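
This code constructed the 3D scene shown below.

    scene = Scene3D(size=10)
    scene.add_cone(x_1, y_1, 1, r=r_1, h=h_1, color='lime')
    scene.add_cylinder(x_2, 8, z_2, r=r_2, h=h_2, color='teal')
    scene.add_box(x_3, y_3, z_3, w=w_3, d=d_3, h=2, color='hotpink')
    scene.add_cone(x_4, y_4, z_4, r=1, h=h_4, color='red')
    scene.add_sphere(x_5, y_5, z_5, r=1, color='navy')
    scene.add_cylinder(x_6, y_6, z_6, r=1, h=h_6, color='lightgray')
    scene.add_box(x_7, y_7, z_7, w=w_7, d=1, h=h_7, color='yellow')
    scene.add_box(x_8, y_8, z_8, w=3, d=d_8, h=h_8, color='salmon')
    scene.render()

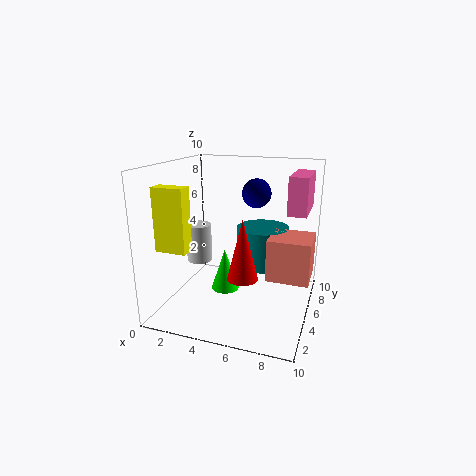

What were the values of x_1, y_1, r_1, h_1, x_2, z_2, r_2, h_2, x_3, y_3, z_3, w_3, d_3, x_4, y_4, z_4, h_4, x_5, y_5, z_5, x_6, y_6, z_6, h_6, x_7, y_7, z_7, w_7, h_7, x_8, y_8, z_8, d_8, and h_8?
x_1 = 4
y_1 = 5
r_1 = 1
h_1 = 3
x_2 = 6
z_2 = 2
r_2 = 2
h_2 = 3
x_3 = 9
y_3 = 1
z_3 = 8
w_3 = 1
d_3 = 3
x_4 = 6
y_4 = 3
z_4 = 3
h_4 = 4
x_5 = 6
y_5 = 6
z_5 = 8
x_6 = 1
y_6 = 7
z_6 = 2
h_6 = 3
x_7 = 1
y_7 = 1
z_7 = 5
w_7 = 2
h_7 = 4
x_8 = 7
y_8 = 5
z_8 = 2
d_8 = 3
h_8 = 3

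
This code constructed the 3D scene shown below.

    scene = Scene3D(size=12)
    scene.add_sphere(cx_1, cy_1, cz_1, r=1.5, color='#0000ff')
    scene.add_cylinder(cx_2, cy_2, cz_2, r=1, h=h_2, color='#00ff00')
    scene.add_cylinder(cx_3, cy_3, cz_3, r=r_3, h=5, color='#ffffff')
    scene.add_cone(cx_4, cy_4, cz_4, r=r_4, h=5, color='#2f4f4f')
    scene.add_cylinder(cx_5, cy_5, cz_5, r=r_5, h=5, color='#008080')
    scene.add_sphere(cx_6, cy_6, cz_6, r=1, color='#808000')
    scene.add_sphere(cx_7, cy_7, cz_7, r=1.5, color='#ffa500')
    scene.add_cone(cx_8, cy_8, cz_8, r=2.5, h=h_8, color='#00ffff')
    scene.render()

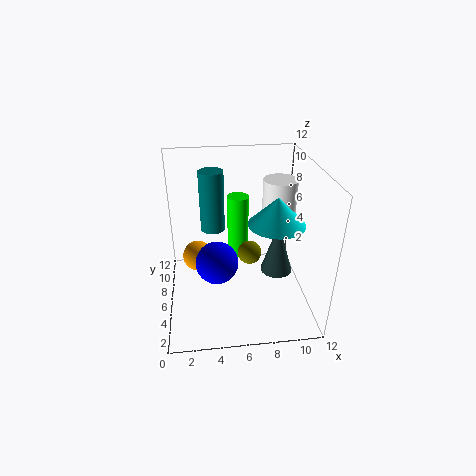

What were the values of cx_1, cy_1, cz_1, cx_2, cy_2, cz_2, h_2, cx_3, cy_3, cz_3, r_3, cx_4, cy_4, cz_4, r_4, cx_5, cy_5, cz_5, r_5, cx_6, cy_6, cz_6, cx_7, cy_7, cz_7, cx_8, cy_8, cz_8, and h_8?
cx_1 = 4, cy_1 = 2, cz_1 = 6.5, cx_2 = 6.5, cy_2 = 10, cz_2 = 2, h_2 = 6, cx_3 = 10, cy_3 = 8.5, cz_3 = 5, r_3 = 1.5, cx_4 = 10, cy_4 = 8, cz_4 = 1, r_4 = 1.5, cx_5 = 4, cy_5 = 7, cz_5 = 6.5, r_5 = 1, cx_6 = 7, cy_6 = 6, cz_6 = 4.5, cx_7 = 2.5, cy_7 = 10.5, cz_7 = 1.5, cx_8 = 9.5, cy_8 = 7, cz_8 = 6.5, h_8 = 2.5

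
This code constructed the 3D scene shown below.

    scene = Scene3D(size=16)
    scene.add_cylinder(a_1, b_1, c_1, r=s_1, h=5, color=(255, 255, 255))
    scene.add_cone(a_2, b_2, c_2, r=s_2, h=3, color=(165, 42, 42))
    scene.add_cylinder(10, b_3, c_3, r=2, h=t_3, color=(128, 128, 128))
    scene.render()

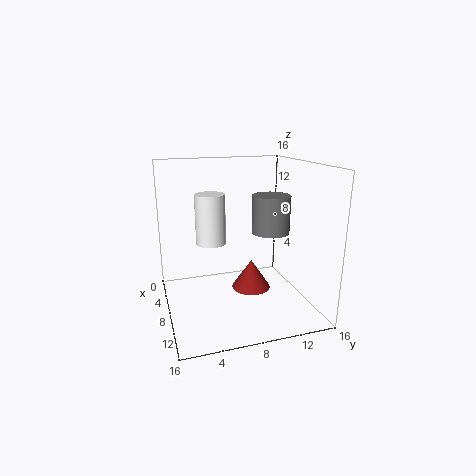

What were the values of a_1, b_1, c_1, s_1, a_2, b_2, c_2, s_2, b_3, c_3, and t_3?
a_1 = 10
b_1 = 4.5
c_1 = 8.5
s_1 = 1.5
a_2 = 11
b_2 = 8.5
c_2 = 3.5
s_2 = 2
b_3 = 11
c_3 = 9
t_3 = 4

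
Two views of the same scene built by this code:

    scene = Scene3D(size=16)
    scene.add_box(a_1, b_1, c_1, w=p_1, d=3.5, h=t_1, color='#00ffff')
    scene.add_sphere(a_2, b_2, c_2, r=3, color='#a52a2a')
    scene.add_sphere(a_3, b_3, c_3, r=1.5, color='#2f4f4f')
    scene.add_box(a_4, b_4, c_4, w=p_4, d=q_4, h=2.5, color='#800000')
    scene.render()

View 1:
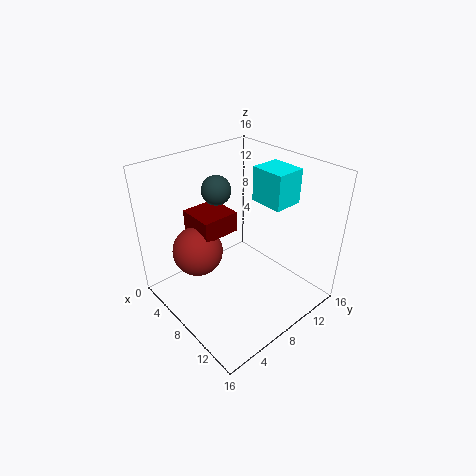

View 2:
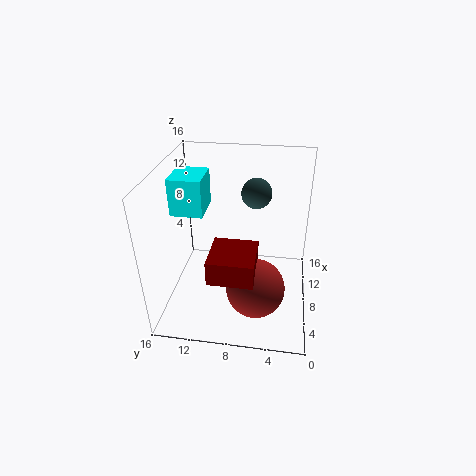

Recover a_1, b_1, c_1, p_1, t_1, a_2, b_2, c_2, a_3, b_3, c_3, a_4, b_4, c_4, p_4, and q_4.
a_1 = 6.5, b_1 = 11.5, c_1 = 11, p_1 = 4, t_1 = 4, a_2 = 3.5, b_2 = 5.5, c_2 = 5, a_3 = 7, b_3 = 6, c_3 = 14, a_4 = 1, b_4 = 5.5, c_4 = 7, p_4 = 4.5, q_4 = 4.5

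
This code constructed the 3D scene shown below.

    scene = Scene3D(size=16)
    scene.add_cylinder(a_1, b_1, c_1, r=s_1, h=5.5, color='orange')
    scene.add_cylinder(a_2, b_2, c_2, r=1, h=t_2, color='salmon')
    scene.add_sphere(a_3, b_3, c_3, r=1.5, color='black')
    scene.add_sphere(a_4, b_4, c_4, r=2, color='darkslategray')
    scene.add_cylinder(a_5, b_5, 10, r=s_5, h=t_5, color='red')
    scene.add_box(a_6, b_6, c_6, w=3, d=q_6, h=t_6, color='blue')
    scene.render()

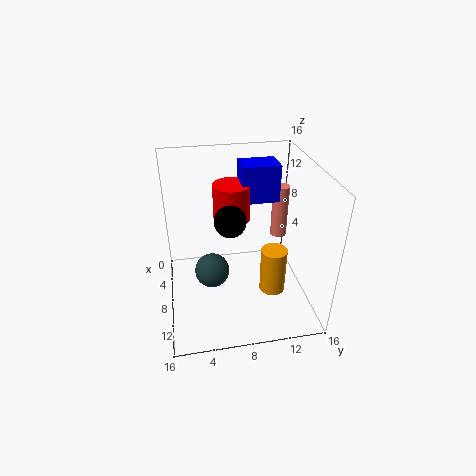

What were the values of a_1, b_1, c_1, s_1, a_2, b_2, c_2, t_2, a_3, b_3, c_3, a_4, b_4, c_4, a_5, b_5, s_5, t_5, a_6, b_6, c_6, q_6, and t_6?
a_1 = 9; b_1 = 12; c_1 = 1; s_1 = 1.5; a_2 = 4; b_2 = 14; c_2 = 5.5; t_2 = 6.5; a_3 = 12; b_3 = 6.5; c_3 = 12.5; a_4 = 7.5; b_4 = 5; c_4 = 3.5; a_5 = 7; b_5 = 7.5; s_5 = 2; t_5 = 4; a_6 = 5; b_6 = 8.5; c_6 = 12; q_6 = 4; t_6 = 4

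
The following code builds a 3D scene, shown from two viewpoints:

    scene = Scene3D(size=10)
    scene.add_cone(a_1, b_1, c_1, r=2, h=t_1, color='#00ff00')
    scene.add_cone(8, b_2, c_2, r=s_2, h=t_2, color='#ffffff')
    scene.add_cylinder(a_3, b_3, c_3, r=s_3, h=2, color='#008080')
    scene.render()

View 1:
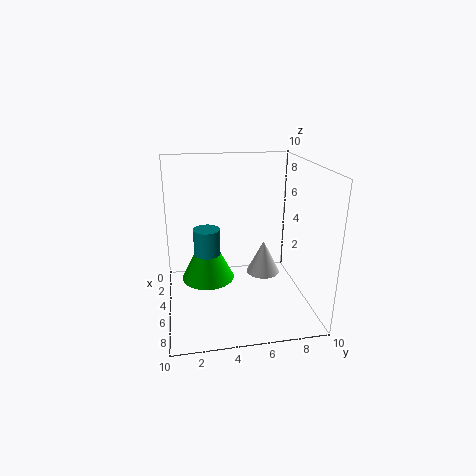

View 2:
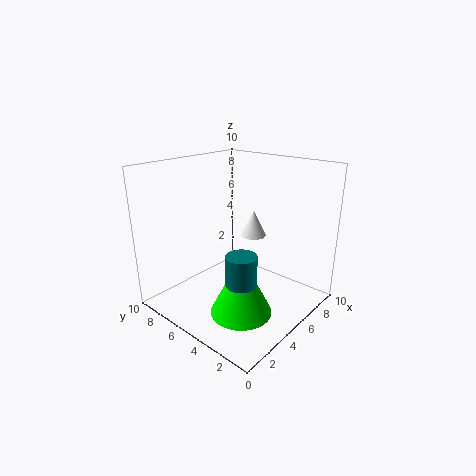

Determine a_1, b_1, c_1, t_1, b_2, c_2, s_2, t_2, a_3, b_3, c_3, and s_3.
a_1 = 3; b_1 = 3; c_1 = 1; t_1 = 4; b_2 = 6; c_2 = 4; s_2 = 1; t_2 = 2; a_3 = 3; b_3 = 3; c_3 = 3; s_3 = 1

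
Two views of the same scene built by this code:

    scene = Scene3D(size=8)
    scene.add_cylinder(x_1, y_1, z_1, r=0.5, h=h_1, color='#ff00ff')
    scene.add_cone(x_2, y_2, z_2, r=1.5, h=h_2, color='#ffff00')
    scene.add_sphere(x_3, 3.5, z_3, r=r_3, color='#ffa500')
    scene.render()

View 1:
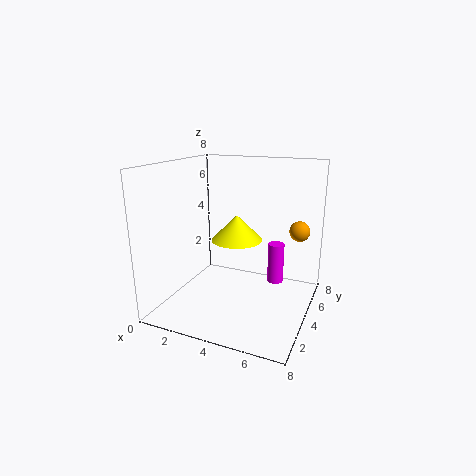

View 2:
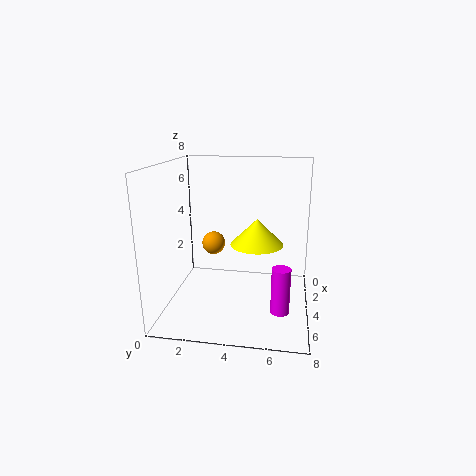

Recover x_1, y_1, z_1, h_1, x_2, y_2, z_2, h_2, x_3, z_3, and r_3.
x_1 = 5.5; y_1 = 6.5; z_1 = 0.5; h_1 = 2.5; x_2 = 3.5; y_2 = 5; z_2 = 3.5; h_2 = 1.5; x_3 = 7.5; z_3 = 5; r_3 = 0.5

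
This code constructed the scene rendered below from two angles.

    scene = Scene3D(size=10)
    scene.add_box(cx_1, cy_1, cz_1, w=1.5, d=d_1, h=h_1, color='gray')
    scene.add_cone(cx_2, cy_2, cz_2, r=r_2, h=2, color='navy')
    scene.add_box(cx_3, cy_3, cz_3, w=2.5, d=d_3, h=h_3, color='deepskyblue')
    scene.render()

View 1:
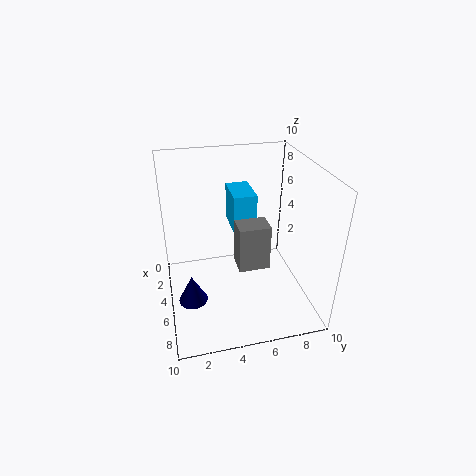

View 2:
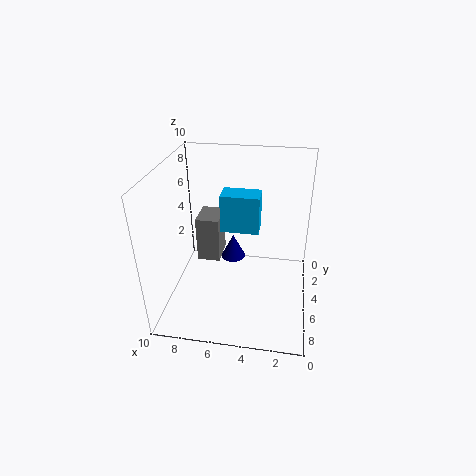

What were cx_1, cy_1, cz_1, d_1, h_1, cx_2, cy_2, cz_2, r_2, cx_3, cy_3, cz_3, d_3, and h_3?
cx_1 = 6, cy_1 = 4.5, cz_1 = 4, d_1 = 2, h_1 = 3, cx_2 = 6, cy_2 = 1.5, cz_2 = 1, r_2 = 1, cx_3 = 3.5, cy_3 = 4.5, cz_3 = 6, d_3 = 1.5, h_3 = 2.5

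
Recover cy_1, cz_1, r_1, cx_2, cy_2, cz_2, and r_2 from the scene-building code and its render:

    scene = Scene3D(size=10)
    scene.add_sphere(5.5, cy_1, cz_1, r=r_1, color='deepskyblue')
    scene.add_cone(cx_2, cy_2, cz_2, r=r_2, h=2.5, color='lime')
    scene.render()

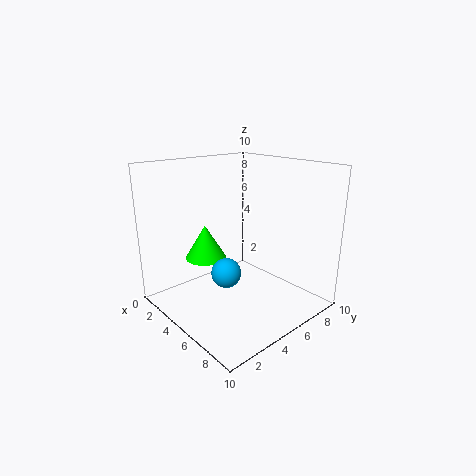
cy_1 = 3.5
cz_1 = 3
r_1 = 1
cx_2 = 2.5
cy_2 = 4
cz_2 = 3
r_2 = 1.5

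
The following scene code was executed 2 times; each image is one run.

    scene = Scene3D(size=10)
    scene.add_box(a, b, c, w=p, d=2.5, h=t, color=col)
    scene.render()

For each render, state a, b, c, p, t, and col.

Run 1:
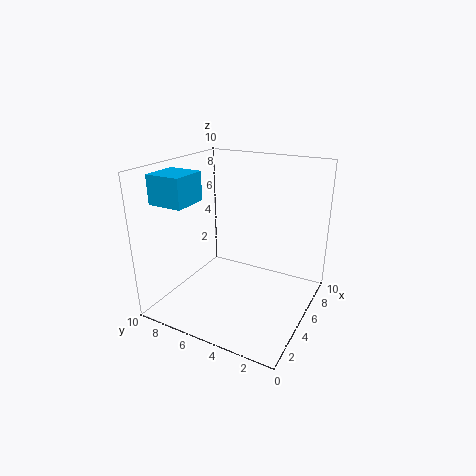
a = 2, b = 7.5, c = 7.5, p = 2.5, t = 2, col = 'deepskyblue'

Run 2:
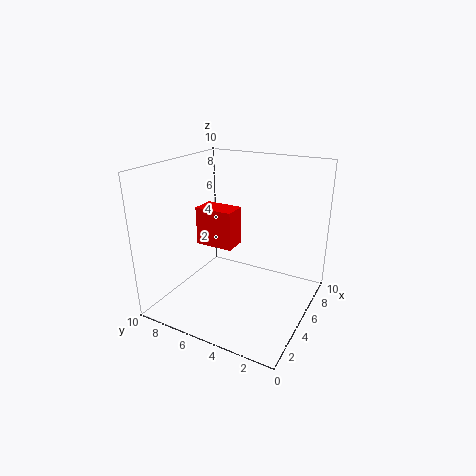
a = 3, b = 4.5, c = 5, p = 1.5, t = 2.5, col = 'red'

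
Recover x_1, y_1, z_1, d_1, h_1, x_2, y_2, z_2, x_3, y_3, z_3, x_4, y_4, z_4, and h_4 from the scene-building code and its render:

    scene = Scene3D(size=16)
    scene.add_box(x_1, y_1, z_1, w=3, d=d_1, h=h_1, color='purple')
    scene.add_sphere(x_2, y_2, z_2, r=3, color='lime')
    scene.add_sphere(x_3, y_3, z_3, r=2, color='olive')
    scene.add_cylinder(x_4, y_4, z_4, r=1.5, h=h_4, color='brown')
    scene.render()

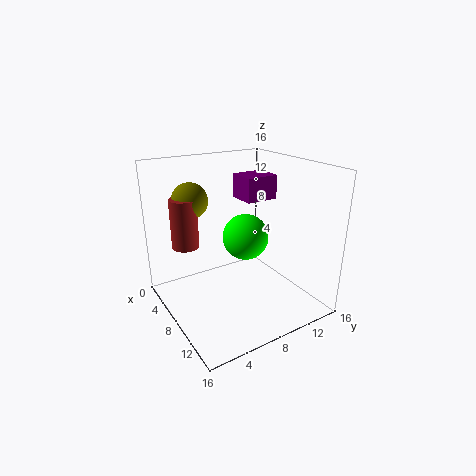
x_1 = 7
y_1 = 8
z_1 = 12.5
d_1 = 3.5
h_1 = 2.5
x_2 = 3.5
y_2 = 12
z_2 = 5.5
x_3 = 4.5
y_3 = 4
z_3 = 12
x_4 = 5
y_4 = 3
z_4 = 7
h_4 = 5.5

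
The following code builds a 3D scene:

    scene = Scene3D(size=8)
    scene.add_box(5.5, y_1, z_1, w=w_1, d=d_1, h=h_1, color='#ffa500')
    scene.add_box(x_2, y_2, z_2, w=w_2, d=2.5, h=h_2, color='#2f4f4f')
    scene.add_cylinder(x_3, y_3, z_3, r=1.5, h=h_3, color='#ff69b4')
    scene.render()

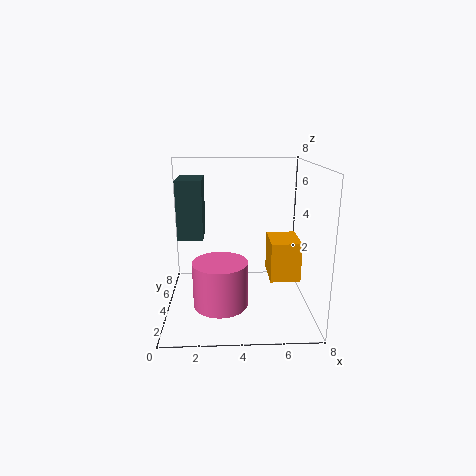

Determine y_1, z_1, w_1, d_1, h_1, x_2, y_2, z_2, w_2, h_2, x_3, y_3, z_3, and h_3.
y_1 = 1.5; z_1 = 2.5; w_1 = 1.5; d_1 = 2; h_1 = 2; x_2 = 0.5; y_2 = 5; z_2 = 3.5; w_2 = 1.5; h_2 = 3.5; x_3 = 3; y_3 = 3; z_3 = 0.5; h_3 = 2.5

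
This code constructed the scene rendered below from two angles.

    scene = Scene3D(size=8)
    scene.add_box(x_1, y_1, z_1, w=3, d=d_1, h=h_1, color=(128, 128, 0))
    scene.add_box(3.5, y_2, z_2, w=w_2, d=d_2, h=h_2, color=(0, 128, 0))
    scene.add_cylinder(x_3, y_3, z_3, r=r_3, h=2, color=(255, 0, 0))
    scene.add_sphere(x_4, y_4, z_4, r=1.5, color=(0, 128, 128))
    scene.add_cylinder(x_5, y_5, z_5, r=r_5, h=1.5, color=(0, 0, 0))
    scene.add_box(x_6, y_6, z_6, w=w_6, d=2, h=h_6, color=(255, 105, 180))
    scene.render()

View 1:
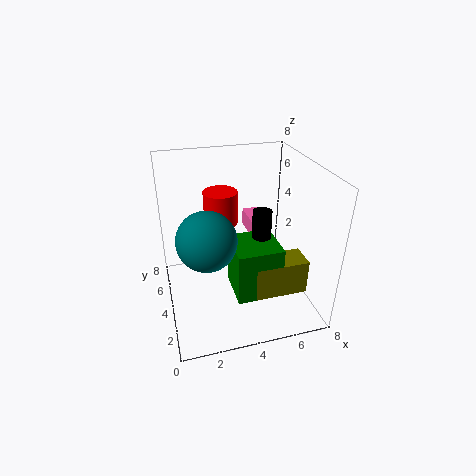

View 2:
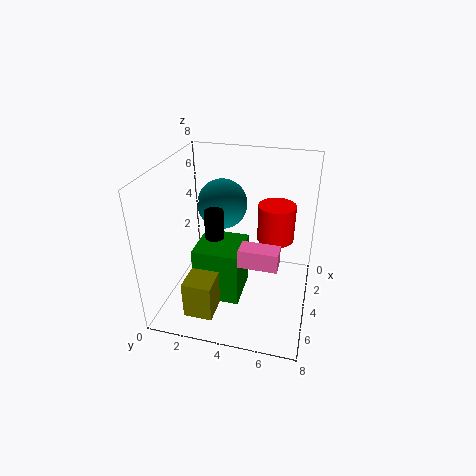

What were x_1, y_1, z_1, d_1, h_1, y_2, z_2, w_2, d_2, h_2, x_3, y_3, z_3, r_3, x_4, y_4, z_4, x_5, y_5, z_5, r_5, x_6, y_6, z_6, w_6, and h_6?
x_1 = 4.5
y_1 = 2
z_1 = 1
d_1 = 1.5
h_1 = 2
y_2 = 2
z_2 = 1
w_2 = 2.5
d_2 = 2.5
h_2 = 3
x_3 = 3.5
y_3 = 6
z_3 = 4
r_3 = 1
x_4 = 2
y_4 = 2.5
z_4 = 5
x_5 = 5
y_5 = 3
z_5 = 4.5
r_5 = 0.5
x_6 = 5
y_6 = 4.5
z_6 = 3.5
w_6 = 1
h_6 = 1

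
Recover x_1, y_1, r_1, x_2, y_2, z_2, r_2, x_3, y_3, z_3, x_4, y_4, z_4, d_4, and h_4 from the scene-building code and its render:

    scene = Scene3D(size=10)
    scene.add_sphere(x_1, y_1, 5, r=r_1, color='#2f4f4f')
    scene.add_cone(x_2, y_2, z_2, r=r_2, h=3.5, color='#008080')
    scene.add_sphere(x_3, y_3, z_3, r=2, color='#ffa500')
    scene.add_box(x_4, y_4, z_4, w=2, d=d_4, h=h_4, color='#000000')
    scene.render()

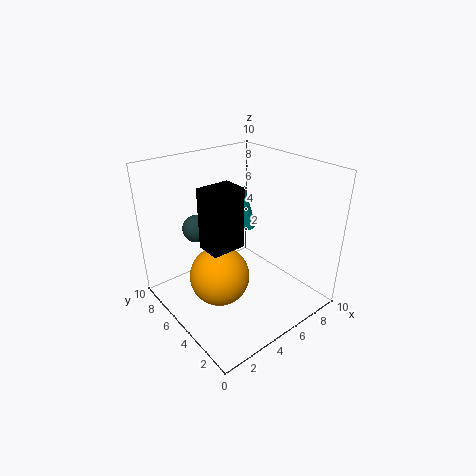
x_1 = 3.5
y_1 = 8
r_1 = 1
x_2 = 8.5
y_2 = 8.5
z_2 = 3.5
r_2 = 1
x_3 = 3
y_3 = 4.5
z_3 = 3
x_4 = 1
y_4 = 2
z_4 = 6.5
d_4 = 1.5
h_4 = 3.5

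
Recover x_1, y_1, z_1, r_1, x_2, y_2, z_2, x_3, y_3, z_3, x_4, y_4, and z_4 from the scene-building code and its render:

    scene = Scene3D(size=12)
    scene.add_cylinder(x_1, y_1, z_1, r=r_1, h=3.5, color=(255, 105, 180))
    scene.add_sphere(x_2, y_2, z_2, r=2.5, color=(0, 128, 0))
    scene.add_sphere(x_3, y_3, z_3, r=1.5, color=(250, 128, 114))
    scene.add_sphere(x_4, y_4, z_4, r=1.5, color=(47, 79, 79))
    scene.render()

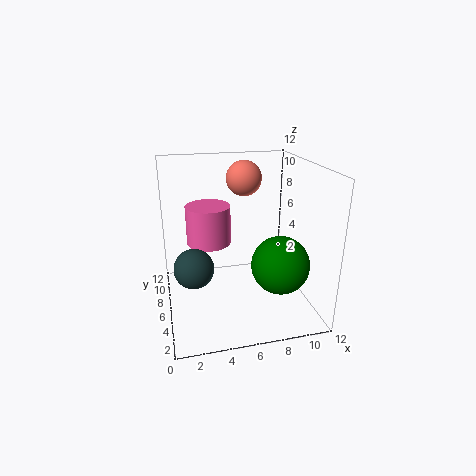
x_1 = 4
y_1 = 9
z_1 = 4.5
r_1 = 2
x_2 = 9.5
y_2 = 5
z_2 = 3.5
x_3 = 7
y_3 = 8
z_3 = 10.5
x_4 = 2
y_4 = 3.5
z_4 = 5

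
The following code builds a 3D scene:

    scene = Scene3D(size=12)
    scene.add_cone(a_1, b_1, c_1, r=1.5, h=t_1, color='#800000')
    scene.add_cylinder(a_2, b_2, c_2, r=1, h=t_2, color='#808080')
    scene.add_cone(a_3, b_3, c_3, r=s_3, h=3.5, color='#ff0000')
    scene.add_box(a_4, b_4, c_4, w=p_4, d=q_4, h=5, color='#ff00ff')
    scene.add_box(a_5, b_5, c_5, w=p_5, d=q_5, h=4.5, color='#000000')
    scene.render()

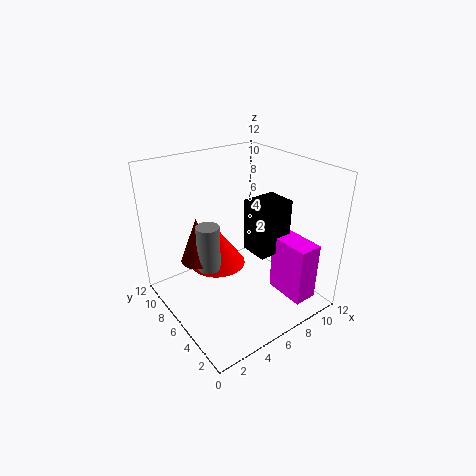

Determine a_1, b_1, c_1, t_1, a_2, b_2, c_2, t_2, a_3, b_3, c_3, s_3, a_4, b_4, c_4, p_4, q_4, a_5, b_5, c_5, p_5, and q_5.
a_1 = 3.5, b_1 = 8.5, c_1 = 3.5, t_1 = 4, a_2 = 4, b_2 = 7.5, c_2 = 3, t_2 = 4, a_3 = 5.5, b_3 = 8.5, c_3 = 2.5, s_3 = 2.5, a_4 = 8.5, b_4 = 1, c_4 = 1, p_4 = 2, q_4 = 3.5, a_5 = 7, b_5 = 4, c_5 = 4.5, p_5 = 3, q_5 = 2.5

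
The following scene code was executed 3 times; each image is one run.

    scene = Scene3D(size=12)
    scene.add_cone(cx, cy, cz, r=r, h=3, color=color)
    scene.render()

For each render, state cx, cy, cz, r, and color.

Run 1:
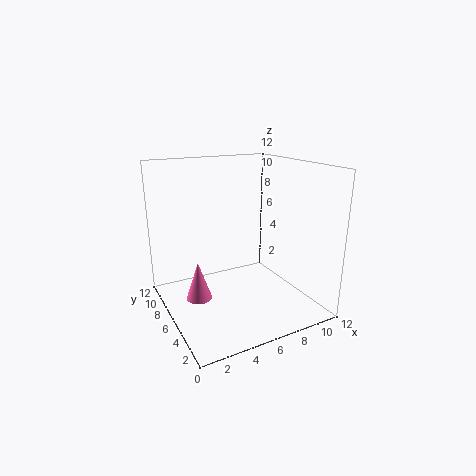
cx = 2; cy = 5; cz = 2; r = 1; color = 'hotpink'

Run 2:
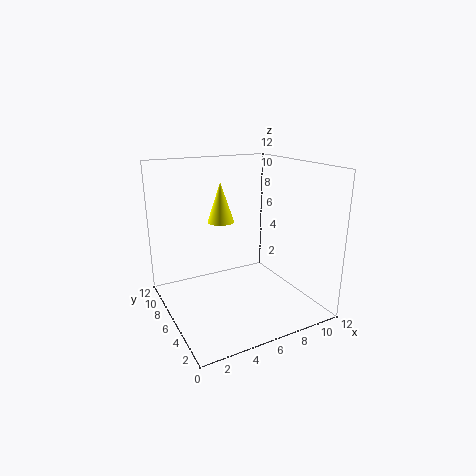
cx = 4; cy = 5; cz = 8; r = 1; color = 'yellow'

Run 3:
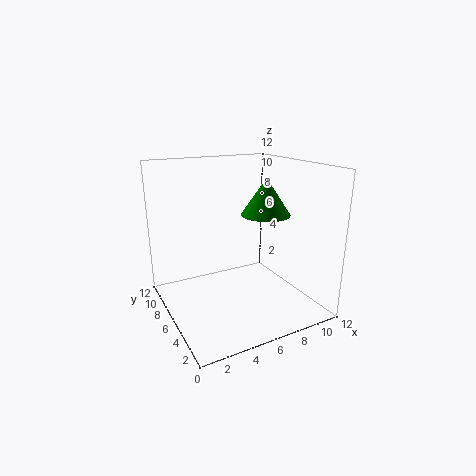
cx = 8; cy = 5; cz = 8; r = 2; color = 'green'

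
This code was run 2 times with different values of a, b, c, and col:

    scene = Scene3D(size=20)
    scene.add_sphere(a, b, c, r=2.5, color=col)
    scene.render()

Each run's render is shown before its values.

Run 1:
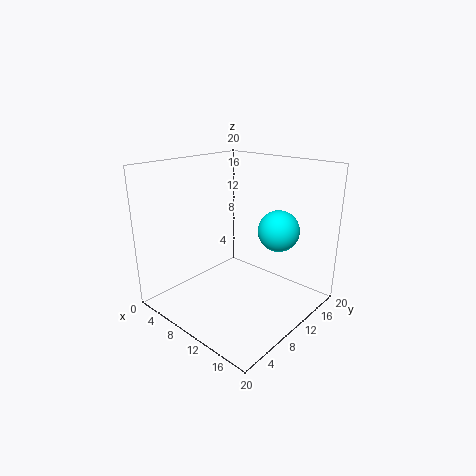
a = 17; b = 9.5; c = 13; col = 'cyan'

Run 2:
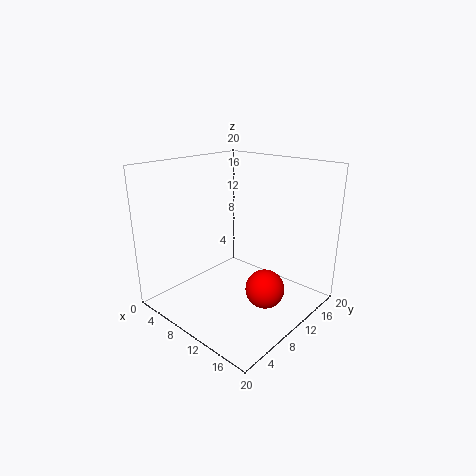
a = 16; b = 8.5; c = 5; col = 'red'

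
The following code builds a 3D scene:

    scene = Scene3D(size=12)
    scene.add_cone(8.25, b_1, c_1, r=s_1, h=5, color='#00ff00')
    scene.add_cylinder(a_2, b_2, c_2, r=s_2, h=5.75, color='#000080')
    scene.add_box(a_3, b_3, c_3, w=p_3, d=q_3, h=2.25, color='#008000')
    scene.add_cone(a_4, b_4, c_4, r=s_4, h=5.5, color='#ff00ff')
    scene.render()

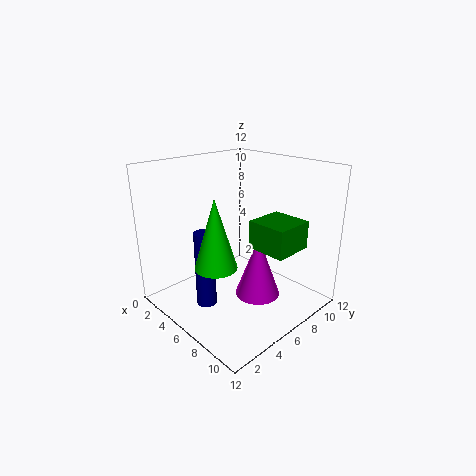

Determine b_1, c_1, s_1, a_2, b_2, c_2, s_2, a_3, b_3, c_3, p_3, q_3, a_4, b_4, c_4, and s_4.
b_1 = 1.75; c_1 = 5.75; s_1 = 1.5; a_2 = 7; b_2 = 1.75; c_2 = 2.25; s_2 = 0.75; a_3 = 7.5; b_3 = 5.75; c_3 = 5.75; p_3 = 3.25; q_3 = 3.25; a_4 = 6.75; b_4 = 7.75; c_4 = 0.25; s_4 = 2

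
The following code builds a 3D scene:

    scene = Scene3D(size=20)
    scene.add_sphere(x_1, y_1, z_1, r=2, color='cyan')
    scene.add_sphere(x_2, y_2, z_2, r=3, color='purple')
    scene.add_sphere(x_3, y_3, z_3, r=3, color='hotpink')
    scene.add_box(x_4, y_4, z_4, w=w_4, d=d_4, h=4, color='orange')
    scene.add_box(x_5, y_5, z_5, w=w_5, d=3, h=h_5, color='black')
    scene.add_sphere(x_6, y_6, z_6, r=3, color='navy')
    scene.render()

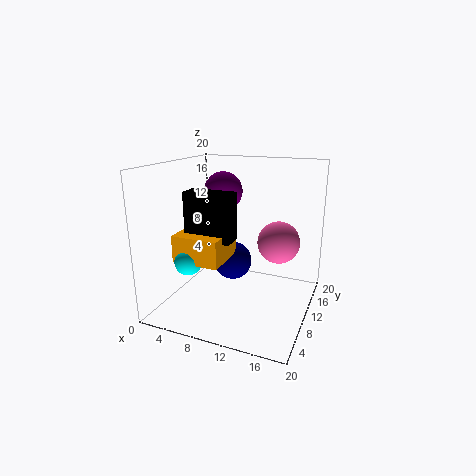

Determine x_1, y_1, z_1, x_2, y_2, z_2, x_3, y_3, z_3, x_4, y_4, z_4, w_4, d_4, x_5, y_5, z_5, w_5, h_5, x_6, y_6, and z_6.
x_1 = 3
y_1 = 8
z_1 = 6
x_2 = 5
y_2 = 16
z_2 = 15
x_3 = 15
y_3 = 13
z_3 = 9
x_4 = 1
y_4 = 7
z_4 = 6
w_4 = 7
d_4 = 7
x_5 = 2
y_5 = 9
z_5 = 9
w_5 = 7
h_5 = 7
x_6 = 7
y_6 = 15
z_6 = 4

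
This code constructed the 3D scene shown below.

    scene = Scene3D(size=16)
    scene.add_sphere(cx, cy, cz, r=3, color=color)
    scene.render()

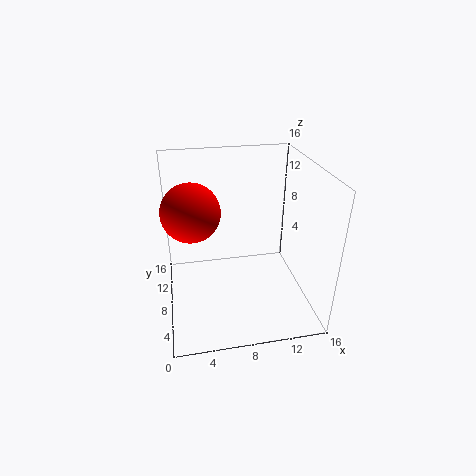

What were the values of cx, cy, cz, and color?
cx = 3; cy = 7; cz = 12; color = 'red'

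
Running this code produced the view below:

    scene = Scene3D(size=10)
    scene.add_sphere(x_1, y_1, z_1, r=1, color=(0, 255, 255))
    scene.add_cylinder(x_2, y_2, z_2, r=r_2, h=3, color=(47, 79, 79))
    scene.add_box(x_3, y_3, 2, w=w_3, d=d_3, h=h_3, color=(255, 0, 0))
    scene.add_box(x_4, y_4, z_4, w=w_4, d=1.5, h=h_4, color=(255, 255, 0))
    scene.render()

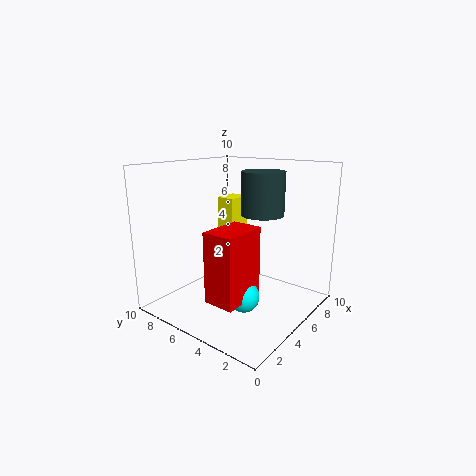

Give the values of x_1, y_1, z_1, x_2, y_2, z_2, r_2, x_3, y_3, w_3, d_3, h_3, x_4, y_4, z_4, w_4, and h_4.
x_1 = 3
y_1 = 3
z_1 = 2
x_2 = 6.5
y_2 = 4
z_2 = 6.5
r_2 = 1.5
x_3 = 1
y_3 = 2.5
w_3 = 3
d_3 = 2
h_3 = 4.5
x_4 = 7.5
y_4 = 7.5
z_4 = 3.5
w_4 = 2
h_4 = 3.5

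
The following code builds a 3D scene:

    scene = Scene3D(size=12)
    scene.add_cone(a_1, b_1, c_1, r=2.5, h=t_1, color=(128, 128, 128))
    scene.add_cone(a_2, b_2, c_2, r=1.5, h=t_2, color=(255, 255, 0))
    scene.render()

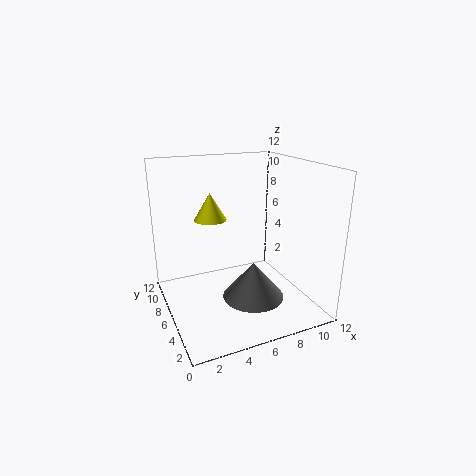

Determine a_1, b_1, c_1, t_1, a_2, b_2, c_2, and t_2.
a_1 = 6.5; b_1 = 4; c_1 = 1.5; t_1 = 3; a_2 = 5; b_2 = 10; c_2 = 6.5; t_2 = 2.5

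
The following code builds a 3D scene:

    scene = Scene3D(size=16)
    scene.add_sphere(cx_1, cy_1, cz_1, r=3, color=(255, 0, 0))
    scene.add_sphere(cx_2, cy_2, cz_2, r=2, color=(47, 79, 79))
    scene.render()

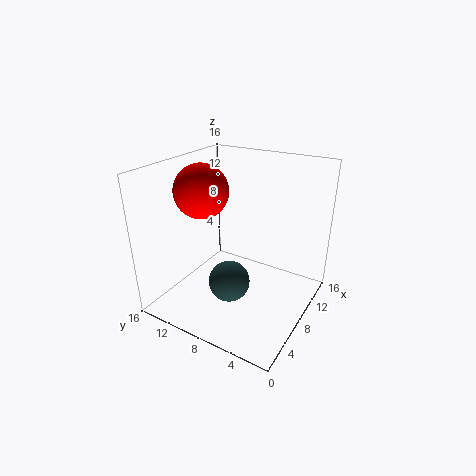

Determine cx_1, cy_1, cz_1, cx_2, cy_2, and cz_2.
cx_1 = 7
cy_1 = 12
cz_1 = 13
cx_2 = 3
cy_2 = 6
cz_2 = 6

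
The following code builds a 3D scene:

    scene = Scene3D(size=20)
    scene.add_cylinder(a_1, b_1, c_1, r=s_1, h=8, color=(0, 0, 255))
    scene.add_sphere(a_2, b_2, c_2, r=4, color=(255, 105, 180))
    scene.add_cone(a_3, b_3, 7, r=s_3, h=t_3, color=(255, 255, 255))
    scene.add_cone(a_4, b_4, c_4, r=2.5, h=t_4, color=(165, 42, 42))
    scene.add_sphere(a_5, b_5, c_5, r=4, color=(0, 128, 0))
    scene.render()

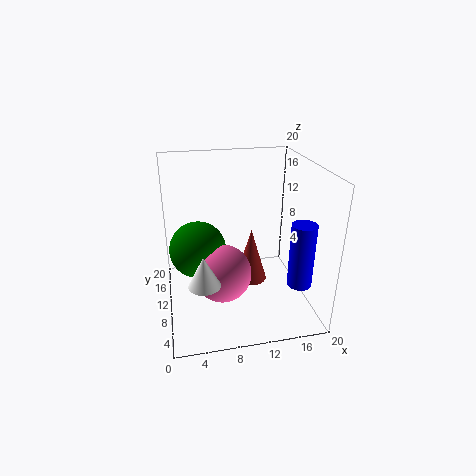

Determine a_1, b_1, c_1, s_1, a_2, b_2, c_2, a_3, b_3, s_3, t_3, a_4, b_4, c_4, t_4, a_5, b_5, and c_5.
a_1 = 16; b_1 = 2; c_1 = 7; s_1 = 1.5; a_2 = 7.5; b_2 = 8.5; c_2 = 5.5; a_3 = 4.5; b_3 = 4; s_3 = 2; t_3 = 4; a_4 = 13; b_4 = 14; c_4 = 0.5; t_4 = 8.5; a_5 = 4.5; b_5 = 11.5; c_5 = 8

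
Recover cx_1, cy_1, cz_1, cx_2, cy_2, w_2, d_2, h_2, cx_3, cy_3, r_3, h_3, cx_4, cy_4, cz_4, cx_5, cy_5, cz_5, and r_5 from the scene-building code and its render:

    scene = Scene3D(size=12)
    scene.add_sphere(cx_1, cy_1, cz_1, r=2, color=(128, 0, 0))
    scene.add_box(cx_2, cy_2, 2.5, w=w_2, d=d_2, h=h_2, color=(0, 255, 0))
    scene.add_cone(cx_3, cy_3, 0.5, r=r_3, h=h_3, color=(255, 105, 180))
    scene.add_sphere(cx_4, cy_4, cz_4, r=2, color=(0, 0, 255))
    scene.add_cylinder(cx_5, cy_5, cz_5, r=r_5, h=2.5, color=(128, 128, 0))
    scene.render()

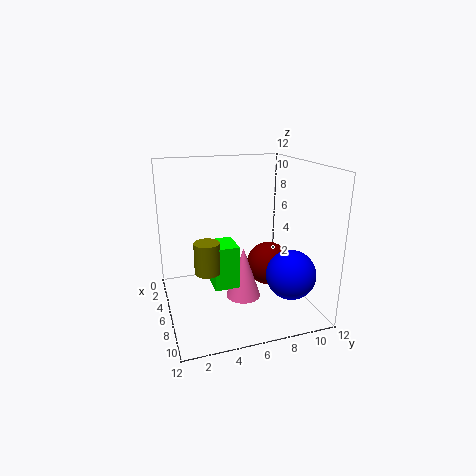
cx_1 = 4.5
cy_1 = 9.5
cz_1 = 2.5
cx_2 = 5.5
cy_2 = 3.5
w_2 = 2.5
d_2 = 2
h_2 = 3.5
cx_3 = 6
cy_3 = 6.5
r_3 = 1.5
h_3 = 4.5
cx_4 = 9
cy_4 = 9.5
cz_4 = 3.5
cx_5 = 7.5
cy_5 = 3
cz_5 = 4
r_5 = 1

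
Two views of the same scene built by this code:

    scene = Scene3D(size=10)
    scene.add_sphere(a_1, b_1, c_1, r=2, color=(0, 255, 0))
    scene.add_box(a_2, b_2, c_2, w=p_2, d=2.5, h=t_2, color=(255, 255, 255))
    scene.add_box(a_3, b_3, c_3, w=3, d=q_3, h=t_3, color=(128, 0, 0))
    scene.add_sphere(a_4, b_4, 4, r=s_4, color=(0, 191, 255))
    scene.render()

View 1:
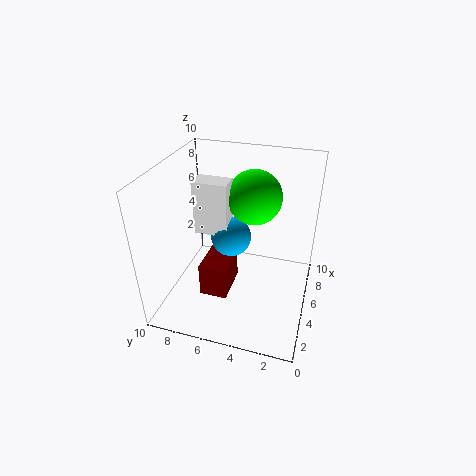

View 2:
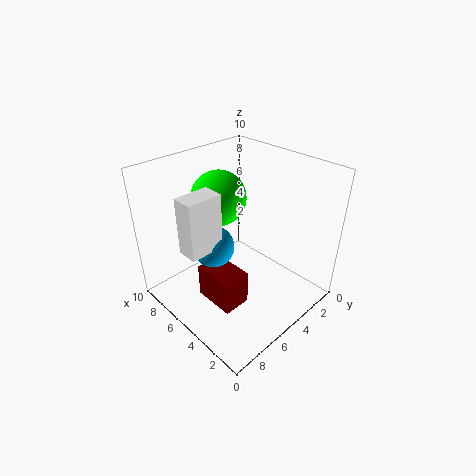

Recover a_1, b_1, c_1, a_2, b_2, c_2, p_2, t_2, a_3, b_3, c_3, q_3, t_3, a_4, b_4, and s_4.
a_1 = 7.5; b_1 = 4.5; c_1 = 7; a_2 = 5.5; b_2 = 6; c_2 = 4.5; p_2 = 1.5; t_2 = 4; a_3 = 3.5; b_3 = 5.5; c_3 = 0.5; q_3 = 2; t_3 = 2.5; a_4 = 6.5; b_4 = 6; s_4 = 1.5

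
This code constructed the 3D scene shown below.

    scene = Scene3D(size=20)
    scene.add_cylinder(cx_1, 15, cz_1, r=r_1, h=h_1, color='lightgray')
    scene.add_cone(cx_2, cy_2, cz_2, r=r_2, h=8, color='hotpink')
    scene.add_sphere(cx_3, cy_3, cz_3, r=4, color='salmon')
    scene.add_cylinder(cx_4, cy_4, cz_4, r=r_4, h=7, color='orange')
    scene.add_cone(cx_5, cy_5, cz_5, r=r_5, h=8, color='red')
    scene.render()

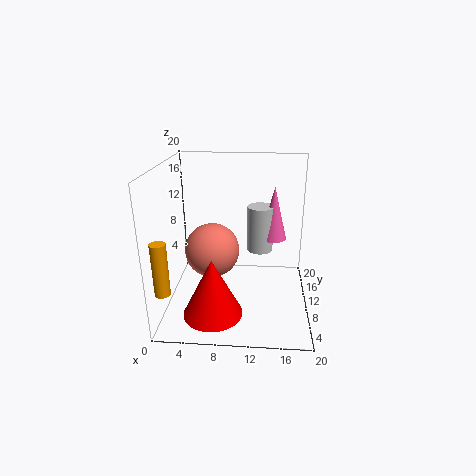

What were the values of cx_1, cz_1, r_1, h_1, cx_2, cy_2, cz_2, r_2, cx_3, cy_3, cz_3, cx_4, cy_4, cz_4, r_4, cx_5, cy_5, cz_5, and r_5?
cx_1 = 13; cz_1 = 6; r_1 = 2; h_1 = 7; cx_2 = 15; cy_2 = 15; cz_2 = 8; r_2 = 2; cx_3 = 6; cy_3 = 12; cz_3 = 7; cx_4 = 1; cy_4 = 3; cz_4 = 5; r_4 = 1; cx_5 = 7; cy_5 = 5; cz_5 = 1; r_5 = 4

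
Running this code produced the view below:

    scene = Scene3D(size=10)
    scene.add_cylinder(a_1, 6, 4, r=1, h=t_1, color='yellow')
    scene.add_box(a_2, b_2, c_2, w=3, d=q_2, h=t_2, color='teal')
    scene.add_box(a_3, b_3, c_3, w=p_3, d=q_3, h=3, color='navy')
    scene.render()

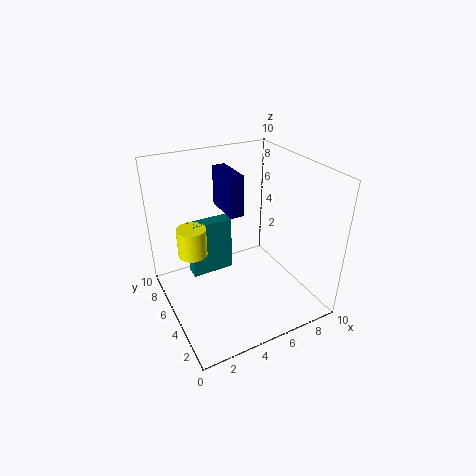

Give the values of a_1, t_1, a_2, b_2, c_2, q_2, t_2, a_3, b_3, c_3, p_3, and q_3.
a_1 = 2, t_1 = 2, a_2 = 2, b_2 = 6, c_2 = 2, q_2 = 1, t_2 = 4, a_3 = 5, b_3 = 6, c_3 = 6, p_3 = 1, q_3 = 3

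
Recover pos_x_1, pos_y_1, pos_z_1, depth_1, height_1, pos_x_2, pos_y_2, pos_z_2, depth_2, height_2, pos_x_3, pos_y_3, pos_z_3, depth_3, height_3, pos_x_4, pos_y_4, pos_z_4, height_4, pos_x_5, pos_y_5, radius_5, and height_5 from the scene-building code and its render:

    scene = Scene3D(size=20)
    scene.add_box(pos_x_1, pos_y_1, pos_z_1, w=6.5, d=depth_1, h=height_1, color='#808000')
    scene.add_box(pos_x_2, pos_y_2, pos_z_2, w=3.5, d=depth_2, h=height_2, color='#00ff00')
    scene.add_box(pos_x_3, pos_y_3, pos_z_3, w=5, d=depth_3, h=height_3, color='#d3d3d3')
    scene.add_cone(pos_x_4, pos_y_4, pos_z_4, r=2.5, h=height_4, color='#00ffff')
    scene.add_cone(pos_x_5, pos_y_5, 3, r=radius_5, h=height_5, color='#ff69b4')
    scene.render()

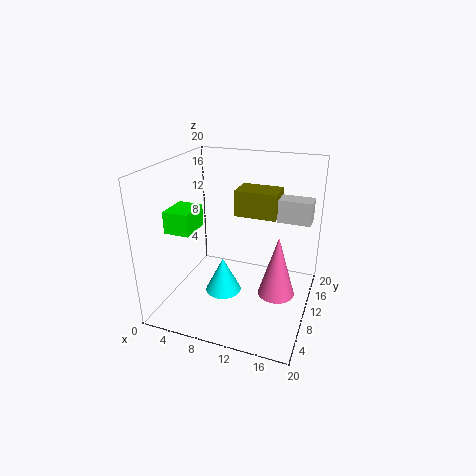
pos_x_1 = 7.5, pos_y_1 = 15, pos_z_1 = 11, depth_1 = 4.5, height_1 = 4, pos_x_2 = 1.5, pos_y_2 = 5, pos_z_2 = 11.5, depth_2 = 4.5, height_2 = 3, pos_x_3 = 14, pos_y_3 = 16, pos_z_3 = 10.5, depth_3 = 3, height_3 = 3.5, pos_x_4 = 8.5, pos_y_4 = 8, pos_z_4 = 2.5, height_4 = 5, pos_x_5 = 16, pos_y_5 = 9, radius_5 = 2.5, height_5 = 8.5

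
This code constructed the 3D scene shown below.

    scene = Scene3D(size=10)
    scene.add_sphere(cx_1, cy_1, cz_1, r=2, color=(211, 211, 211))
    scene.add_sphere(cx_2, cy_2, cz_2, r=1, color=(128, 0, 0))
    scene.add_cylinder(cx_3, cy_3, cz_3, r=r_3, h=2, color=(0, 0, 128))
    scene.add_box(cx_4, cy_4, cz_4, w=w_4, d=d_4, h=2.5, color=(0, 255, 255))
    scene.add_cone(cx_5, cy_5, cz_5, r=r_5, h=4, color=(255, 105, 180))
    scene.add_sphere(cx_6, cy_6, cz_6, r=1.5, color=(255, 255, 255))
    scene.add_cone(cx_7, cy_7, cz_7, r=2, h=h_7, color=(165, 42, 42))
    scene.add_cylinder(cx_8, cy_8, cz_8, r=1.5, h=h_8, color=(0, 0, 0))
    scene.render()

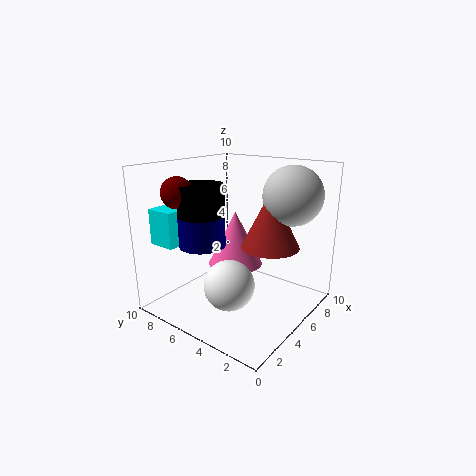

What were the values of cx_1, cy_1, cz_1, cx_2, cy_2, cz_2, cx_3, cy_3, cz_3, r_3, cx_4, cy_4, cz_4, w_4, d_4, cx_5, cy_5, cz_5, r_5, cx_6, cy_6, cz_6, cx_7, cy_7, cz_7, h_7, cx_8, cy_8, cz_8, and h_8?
cx_1 = 7; cy_1 = 2; cz_1 = 8; cx_2 = 1.5; cy_2 = 7; cz_2 = 8.5; cx_3 = 2.5; cy_3 = 6; cz_3 = 5; r_3 = 1.5; cx_4 = 1.5; cy_4 = 8; cz_4 = 4.5; w_4 = 2; d_4 = 2; cx_5 = 6; cy_5 = 6; cz_5 = 2.5; r_5 = 2; cx_6 = 1.5; cy_6 = 3; cz_6 = 3.5; cx_7 = 6; cy_7 = 3; cz_7 = 4.5; h_7 = 4; cx_8 = 2.5; cy_8 = 6; cz_8 = 6; h_8 = 3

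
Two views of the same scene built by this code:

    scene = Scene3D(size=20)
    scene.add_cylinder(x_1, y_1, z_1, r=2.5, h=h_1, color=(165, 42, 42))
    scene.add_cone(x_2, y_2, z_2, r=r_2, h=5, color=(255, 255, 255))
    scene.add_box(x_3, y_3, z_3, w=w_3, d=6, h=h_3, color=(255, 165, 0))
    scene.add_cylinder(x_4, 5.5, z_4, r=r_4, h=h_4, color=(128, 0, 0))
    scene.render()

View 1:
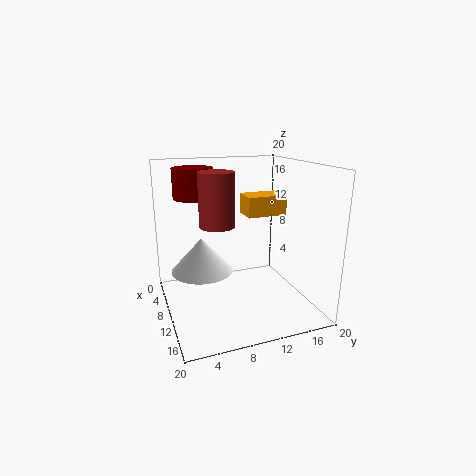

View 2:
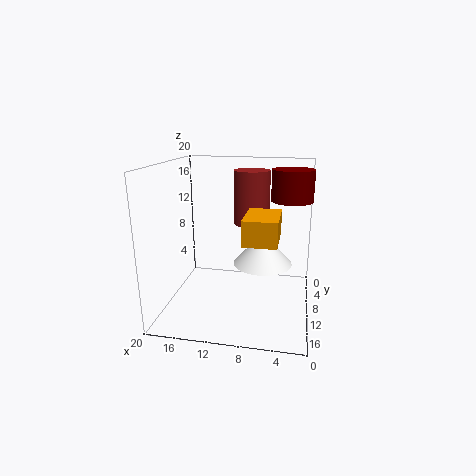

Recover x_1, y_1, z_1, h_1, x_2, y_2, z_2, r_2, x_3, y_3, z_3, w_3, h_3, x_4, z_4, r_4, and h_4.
x_1 = 8.5
y_1 = 7.5
z_1 = 11.5
h_1 = 7.5
x_2 = 7
y_2 = 5.5
z_2 = 4.5
r_2 = 4.5
x_3 = 4
y_3 = 12.5
z_3 = 12
w_3 = 4
h_3 = 3
x_4 = 3
z_4 = 14.5
r_4 = 3
h_4 = 4.5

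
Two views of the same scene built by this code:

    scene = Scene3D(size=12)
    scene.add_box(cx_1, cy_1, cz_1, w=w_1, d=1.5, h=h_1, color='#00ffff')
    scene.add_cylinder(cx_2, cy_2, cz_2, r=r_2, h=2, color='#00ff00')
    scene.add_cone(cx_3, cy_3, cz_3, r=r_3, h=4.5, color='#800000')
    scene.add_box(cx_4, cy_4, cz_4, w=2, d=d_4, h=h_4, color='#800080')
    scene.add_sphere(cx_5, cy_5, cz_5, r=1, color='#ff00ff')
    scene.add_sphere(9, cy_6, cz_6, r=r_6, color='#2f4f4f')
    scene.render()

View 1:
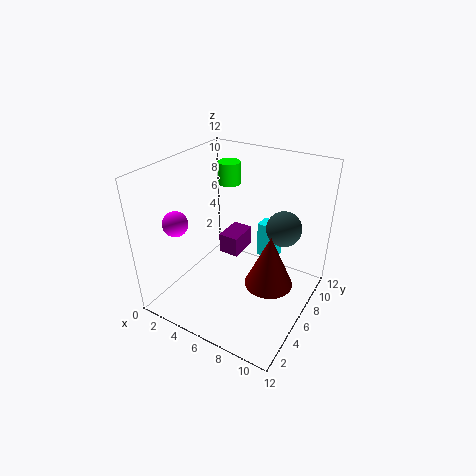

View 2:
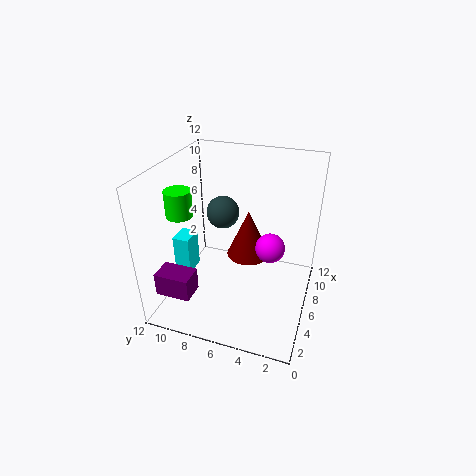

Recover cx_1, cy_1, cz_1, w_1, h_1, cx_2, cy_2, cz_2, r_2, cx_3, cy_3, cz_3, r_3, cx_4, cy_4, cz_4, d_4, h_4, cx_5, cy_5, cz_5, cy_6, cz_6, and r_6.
cx_1 = 5.5, cy_1 = 10.5, cz_1 = 1.5, w_1 = 2, h_1 = 3.5, cx_2 = 3, cy_2 = 9.5, cz_2 = 9, r_2 = 1, cx_3 = 9, cy_3 = 6, cz_3 = 2.5, r_3 = 2, cx_4 = 2, cy_4 = 9, cz_4 = 1.5, d_4 = 3, h_4 = 2, cx_5 = 2.5, cy_5 = 2.5, cz_5 = 8, cy_6 = 8.5, cz_6 = 6.5, r_6 = 1.5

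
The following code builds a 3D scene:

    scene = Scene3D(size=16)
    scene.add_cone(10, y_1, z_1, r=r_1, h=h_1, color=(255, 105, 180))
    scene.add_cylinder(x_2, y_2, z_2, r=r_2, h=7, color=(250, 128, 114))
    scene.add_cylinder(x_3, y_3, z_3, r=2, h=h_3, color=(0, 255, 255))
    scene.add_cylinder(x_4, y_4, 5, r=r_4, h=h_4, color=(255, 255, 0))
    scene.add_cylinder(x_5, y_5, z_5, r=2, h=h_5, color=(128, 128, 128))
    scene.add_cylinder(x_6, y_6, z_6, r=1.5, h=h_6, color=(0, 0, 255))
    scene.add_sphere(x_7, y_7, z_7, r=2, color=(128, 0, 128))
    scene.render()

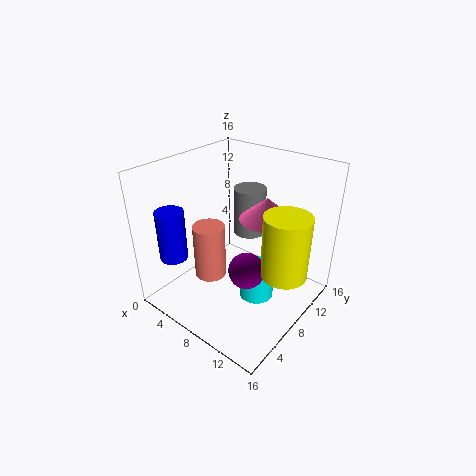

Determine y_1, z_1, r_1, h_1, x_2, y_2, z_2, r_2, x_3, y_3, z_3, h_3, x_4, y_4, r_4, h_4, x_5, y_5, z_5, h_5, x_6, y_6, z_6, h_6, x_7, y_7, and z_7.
y_1 = 10.5; z_1 = 10; r_1 = 3; h_1 = 2.5; x_2 = 3; y_2 = 8.5; z_2 = 0.5; r_2 = 2; x_3 = 10; y_3 = 9; z_3 = 0.5; h_3 = 4; x_4 = 13.5; y_4 = 9; r_4 = 2.5; h_4 = 7; x_5 = 5.5; y_5 = 13.5; z_5 = 5.5; h_5 = 6; x_6 = 3.5; y_6 = 2.5; z_6 = 6.5; h_6 = 5.5; x_7 = 10; y_7 = 7; z_7 = 5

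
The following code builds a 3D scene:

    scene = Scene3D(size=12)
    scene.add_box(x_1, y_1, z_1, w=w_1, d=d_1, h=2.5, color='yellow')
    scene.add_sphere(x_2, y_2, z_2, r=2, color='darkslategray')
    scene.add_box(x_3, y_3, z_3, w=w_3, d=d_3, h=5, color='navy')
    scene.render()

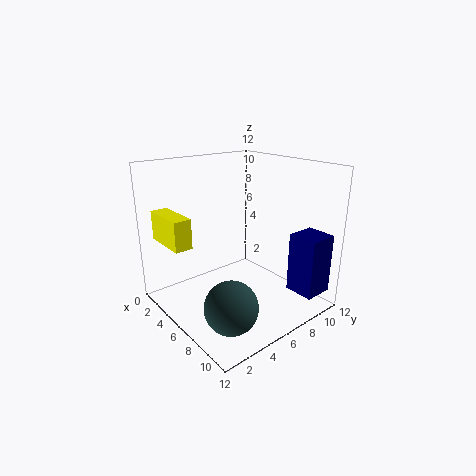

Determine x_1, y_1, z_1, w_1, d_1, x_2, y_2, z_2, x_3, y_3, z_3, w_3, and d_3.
x_1 = 0.5, y_1 = 1, z_1 = 5.5, w_1 = 4, d_1 = 1.5, x_2 = 9.5, y_2 = 2.5, z_2 = 2.5, x_3 = 9, y_3 = 9, z_3 = 1.5, w_3 = 2.5, d_3 = 2.5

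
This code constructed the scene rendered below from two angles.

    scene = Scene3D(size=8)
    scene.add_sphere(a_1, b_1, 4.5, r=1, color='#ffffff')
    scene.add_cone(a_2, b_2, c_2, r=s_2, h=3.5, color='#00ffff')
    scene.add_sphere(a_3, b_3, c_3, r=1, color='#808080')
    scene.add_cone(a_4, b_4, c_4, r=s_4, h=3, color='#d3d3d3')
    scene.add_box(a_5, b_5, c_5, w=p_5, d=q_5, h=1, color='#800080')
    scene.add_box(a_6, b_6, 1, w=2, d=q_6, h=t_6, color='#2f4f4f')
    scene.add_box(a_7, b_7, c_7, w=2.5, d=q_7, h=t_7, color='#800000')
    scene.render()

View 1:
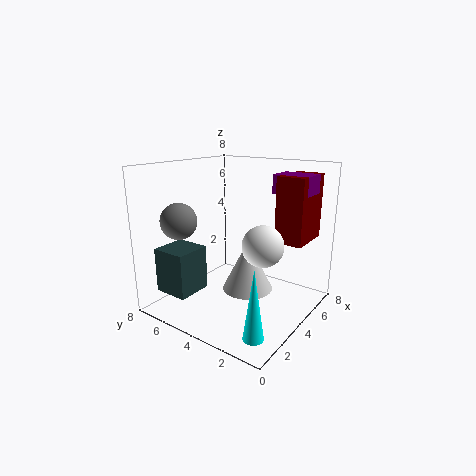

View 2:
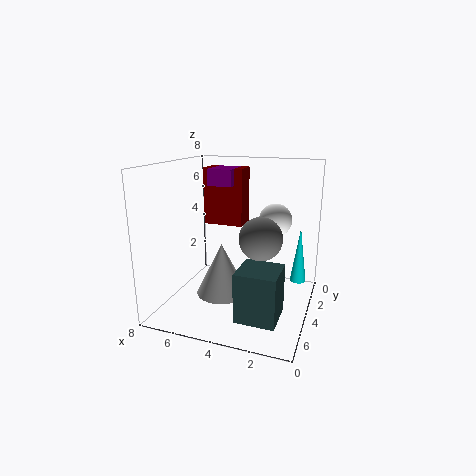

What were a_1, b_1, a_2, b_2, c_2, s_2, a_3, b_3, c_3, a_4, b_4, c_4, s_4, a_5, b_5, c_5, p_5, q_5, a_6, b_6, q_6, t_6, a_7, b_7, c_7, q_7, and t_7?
a_1 = 2.5; b_1 = 1.5; a_2 = 1; b_2 = 1; c_2 = 0.5; s_2 = 0.5; a_3 = 2; b_3 = 6.5; c_3 = 5; a_4 = 5; b_4 = 4; c_4 = 0.5; s_4 = 1.5; a_5 = 5; b_5 = 0.5; c_5 = 6.5; p_5 = 1.5; q_5 = 2; a_6 = 1; b_6 = 5.5; q_6 = 2; t_6 = 2.5; a_7 = 4.5; b_7 = 0.5; c_7 = 4; q_7 = 1.5; t_7 = 3.5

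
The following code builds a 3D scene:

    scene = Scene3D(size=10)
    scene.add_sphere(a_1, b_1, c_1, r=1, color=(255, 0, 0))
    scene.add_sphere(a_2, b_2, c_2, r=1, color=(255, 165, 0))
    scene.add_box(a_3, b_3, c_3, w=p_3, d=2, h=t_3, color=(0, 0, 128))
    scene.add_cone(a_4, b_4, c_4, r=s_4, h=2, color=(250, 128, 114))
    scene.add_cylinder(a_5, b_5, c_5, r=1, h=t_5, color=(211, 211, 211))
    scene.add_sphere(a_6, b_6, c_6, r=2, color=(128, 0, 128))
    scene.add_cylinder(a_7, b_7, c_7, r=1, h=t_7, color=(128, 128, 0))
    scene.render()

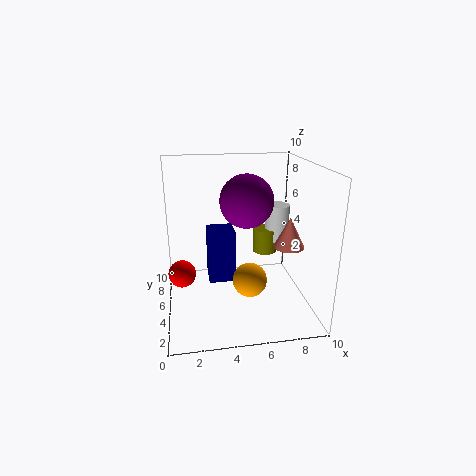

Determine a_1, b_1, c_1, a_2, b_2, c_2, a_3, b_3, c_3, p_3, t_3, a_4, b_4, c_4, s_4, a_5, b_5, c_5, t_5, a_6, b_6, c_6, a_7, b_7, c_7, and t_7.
a_1 = 1
b_1 = 6
c_1 = 2
a_2 = 5
b_2 = 1
c_2 = 4
a_3 = 3
b_3 = 6
c_3 = 1
p_3 = 2
t_3 = 4
a_4 = 8
b_4 = 3
c_4 = 5
s_4 = 1
a_5 = 9
b_5 = 9
c_5 = 3
t_5 = 3
a_6 = 6
b_6 = 7
c_6 = 7
a_7 = 8
b_7 = 9
c_7 = 2
t_7 = 2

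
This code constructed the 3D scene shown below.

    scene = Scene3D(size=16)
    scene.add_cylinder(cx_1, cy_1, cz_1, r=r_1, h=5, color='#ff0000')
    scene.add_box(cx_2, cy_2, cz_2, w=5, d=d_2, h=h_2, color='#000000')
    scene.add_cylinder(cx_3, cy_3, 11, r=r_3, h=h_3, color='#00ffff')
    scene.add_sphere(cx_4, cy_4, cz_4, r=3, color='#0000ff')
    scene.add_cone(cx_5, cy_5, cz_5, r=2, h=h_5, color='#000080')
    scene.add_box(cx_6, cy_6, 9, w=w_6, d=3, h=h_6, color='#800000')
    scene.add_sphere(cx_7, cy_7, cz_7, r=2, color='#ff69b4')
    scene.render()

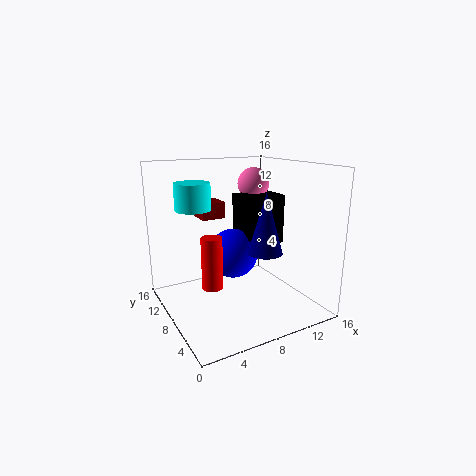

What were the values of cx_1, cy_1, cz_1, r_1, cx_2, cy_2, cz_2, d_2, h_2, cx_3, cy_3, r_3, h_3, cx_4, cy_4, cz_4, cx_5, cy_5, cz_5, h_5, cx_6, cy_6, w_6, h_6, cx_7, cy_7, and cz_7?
cx_1 = 3; cy_1 = 4; cz_1 = 5; r_1 = 1; cx_2 = 10; cy_2 = 9; cz_2 = 6; d_2 = 4; h_2 = 6; cx_3 = 4; cy_3 = 11; r_3 = 2; h_3 = 3; cx_4 = 9; cy_4 = 11; cz_4 = 5; cx_5 = 11; cy_5 = 7; cz_5 = 6; h_5 = 7; cx_6 = 6; cy_6 = 13; w_6 = 3; h_6 = 2; cx_7 = 13; cy_7 = 13; cz_7 = 13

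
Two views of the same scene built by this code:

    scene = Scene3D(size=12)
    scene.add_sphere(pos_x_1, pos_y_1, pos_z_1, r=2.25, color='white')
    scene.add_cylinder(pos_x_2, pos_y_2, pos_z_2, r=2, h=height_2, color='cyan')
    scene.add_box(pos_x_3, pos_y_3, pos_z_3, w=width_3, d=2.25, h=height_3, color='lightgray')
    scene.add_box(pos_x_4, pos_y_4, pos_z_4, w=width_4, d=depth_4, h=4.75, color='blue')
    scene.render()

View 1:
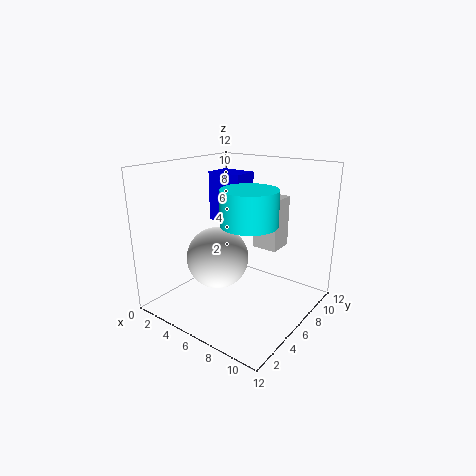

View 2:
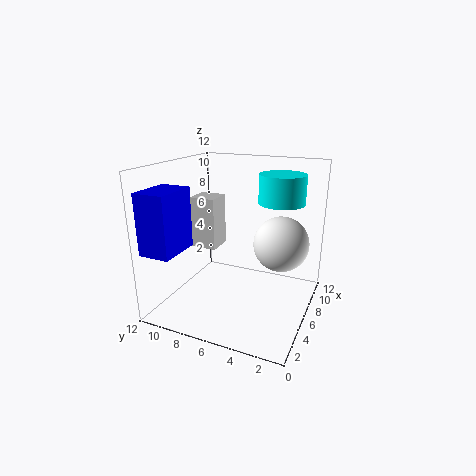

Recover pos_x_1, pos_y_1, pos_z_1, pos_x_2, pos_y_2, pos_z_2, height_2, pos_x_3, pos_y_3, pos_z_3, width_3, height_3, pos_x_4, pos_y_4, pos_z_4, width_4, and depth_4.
pos_x_1 = 6.75; pos_y_1 = 2.5; pos_z_1 = 5.75; pos_x_2 = 9; pos_y_2 = 3.25; pos_z_2 = 8.5; height_2 = 2.5; pos_x_3 = 6; pos_y_3 = 8.25; pos_z_3 = 4.5; width_3 = 2.25; height_3 = 4.5; pos_x_4 = 0.25; pos_y_4 = 9; pos_z_4 = 5.75; width_4 = 3.5; depth_4 = 2.5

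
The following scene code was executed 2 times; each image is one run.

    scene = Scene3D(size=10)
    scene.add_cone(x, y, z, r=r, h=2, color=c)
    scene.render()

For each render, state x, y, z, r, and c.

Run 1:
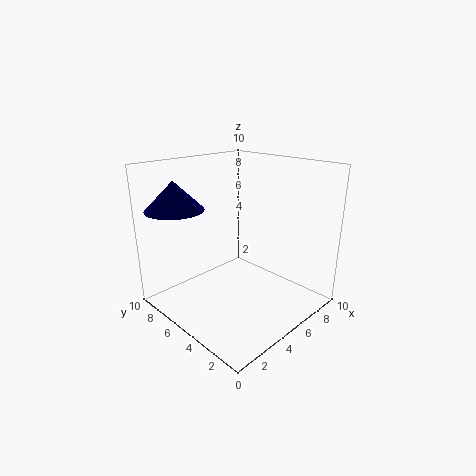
x = 2; y = 8; z = 7; r = 2; c = 'navy'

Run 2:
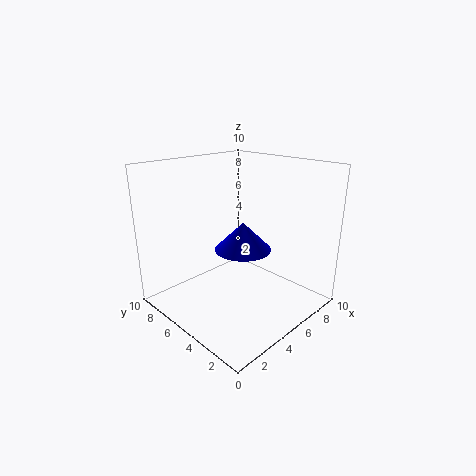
x = 5.5; y = 5; z = 4; r = 2; c = 'blue'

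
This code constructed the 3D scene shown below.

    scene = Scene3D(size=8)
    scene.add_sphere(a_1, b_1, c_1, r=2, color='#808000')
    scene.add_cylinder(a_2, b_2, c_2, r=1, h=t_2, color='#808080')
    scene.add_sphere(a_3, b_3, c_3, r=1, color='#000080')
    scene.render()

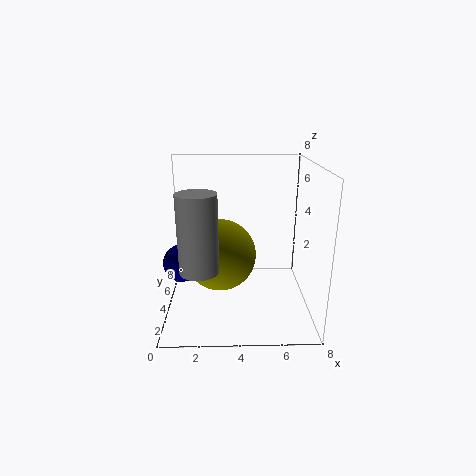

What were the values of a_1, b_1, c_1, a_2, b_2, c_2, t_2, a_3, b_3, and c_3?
a_1 = 3
b_1 = 4
c_1 = 3
a_2 = 2
b_2 = 2
c_2 = 3
t_2 = 4
a_3 = 1
b_3 = 3
c_3 = 3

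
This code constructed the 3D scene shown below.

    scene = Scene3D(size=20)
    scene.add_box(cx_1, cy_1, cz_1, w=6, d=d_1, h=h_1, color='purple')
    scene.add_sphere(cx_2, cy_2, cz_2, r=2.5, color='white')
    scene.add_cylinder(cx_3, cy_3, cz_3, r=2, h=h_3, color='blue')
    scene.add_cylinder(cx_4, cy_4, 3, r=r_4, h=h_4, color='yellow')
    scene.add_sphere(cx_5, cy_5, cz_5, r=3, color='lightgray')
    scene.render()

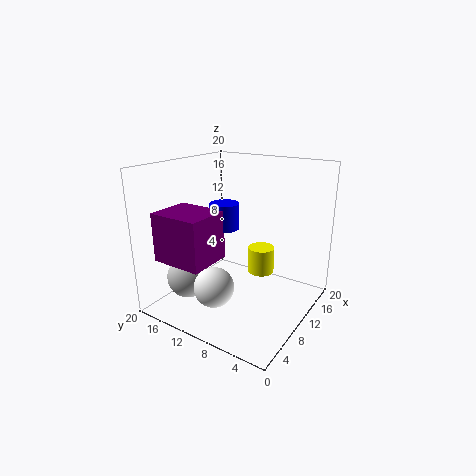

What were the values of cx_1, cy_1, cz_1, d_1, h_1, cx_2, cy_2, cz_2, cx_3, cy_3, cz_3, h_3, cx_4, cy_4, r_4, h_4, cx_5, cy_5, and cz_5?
cx_1 = 1.5; cy_1 = 10.5; cz_1 = 8; d_1 = 7; h_1 = 6.5; cx_2 = 3; cy_2 = 9; cz_2 = 6; cx_3 = 9; cy_3 = 11.5; cz_3 = 11.5; h_3 = 3.5; cx_4 = 15; cy_4 = 9; r_4 = 2; h_4 = 4; cx_5 = 6; cy_5 = 16; cz_5 = 4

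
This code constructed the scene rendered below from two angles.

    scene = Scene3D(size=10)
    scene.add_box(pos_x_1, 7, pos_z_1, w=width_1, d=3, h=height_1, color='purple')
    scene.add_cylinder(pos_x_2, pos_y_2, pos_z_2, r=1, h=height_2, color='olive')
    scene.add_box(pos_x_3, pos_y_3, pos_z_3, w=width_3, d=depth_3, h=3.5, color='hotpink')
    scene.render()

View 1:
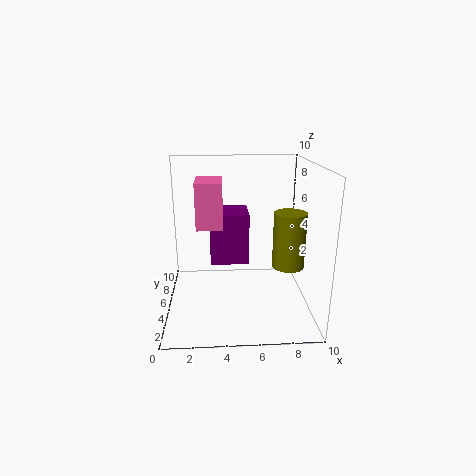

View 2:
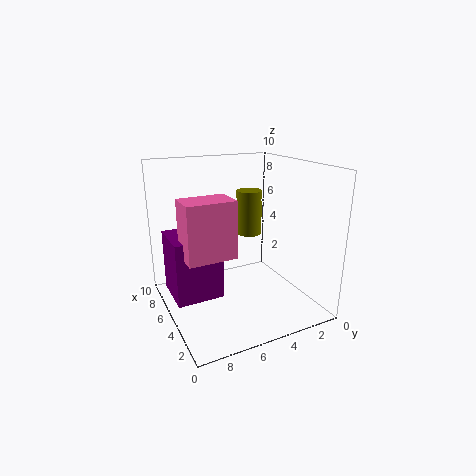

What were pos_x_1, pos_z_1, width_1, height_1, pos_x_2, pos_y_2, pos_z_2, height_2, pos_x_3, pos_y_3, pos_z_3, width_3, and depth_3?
pos_x_1 = 3; pos_z_1 = 2; width_1 = 3; height_1 = 4; pos_x_2 = 8; pos_y_2 = 2.5; pos_z_2 = 4; height_2 = 3.5; pos_x_3 = 2; pos_y_3 = 6.5; pos_z_3 = 5; width_3 = 2; depth_3 = 3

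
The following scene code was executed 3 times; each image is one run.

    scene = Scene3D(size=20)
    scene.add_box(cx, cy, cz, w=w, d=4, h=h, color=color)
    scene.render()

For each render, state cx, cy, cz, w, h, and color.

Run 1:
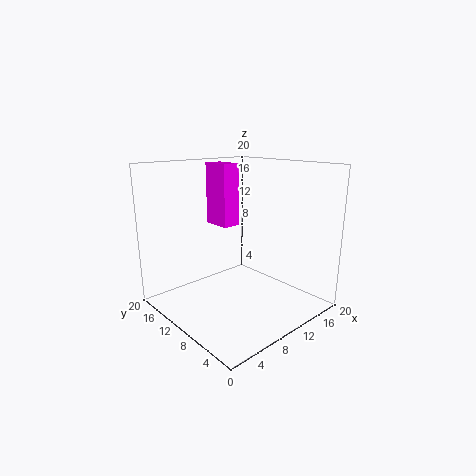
cx = 8.5, cy = 11, cz = 11.5, w = 2.5, h = 8.5, color = 'magenta'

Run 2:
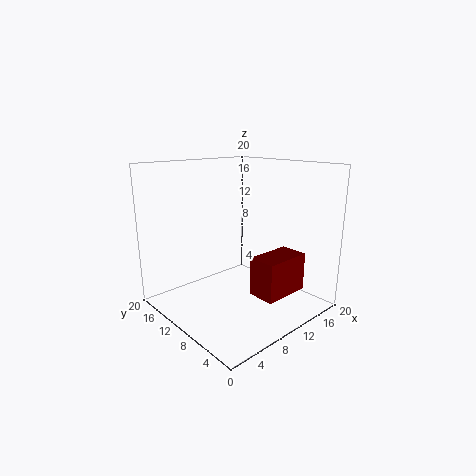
cx = 10.5, cy = 4, cz = 2, w = 7, h = 5.5, color = 'maroon'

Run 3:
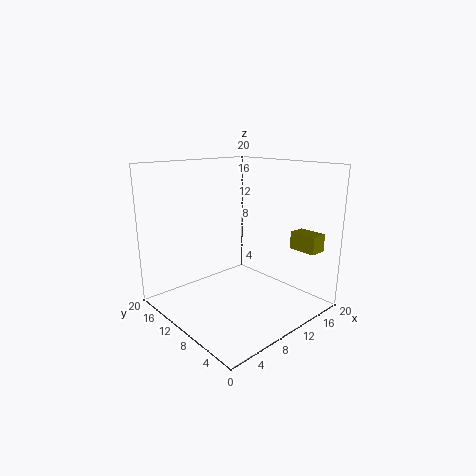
cx = 16.5, cy = 2, cz = 8, w = 2.5, h = 2.5, color = 'olive'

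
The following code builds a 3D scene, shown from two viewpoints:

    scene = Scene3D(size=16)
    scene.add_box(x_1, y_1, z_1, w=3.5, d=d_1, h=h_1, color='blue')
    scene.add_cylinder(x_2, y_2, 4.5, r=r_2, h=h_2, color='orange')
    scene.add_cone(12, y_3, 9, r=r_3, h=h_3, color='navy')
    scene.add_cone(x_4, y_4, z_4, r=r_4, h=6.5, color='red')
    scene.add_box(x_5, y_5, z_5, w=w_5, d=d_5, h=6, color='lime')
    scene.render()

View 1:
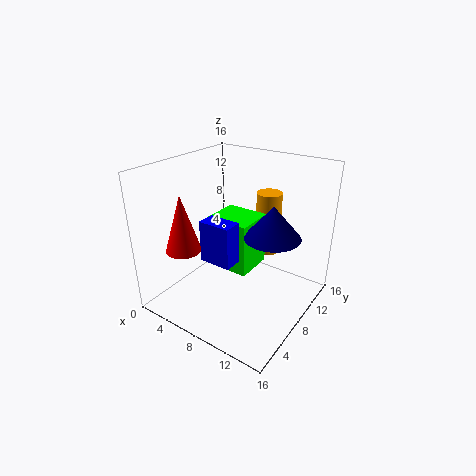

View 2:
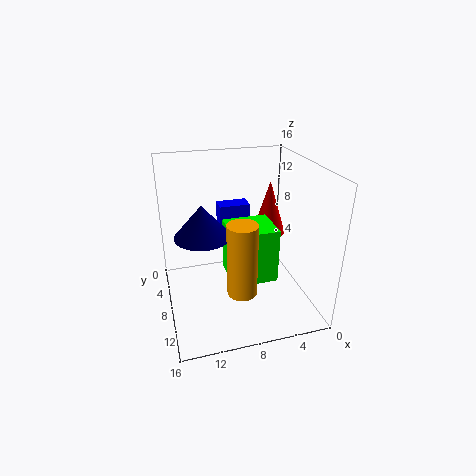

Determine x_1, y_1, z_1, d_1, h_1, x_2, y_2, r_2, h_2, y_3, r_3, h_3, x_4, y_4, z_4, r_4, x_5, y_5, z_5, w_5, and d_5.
x_1 = 6
y_1 = 4
z_1 = 6.5
d_1 = 2
h_1 = 4.5
x_2 = 9
y_2 = 13
r_2 = 1.5
h_2 = 7.5
y_3 = 8.5
r_3 = 3
h_3 = 3.5
x_4 = 3
y_4 = 4.5
z_4 = 6.5
r_4 = 2
x_5 = 4.5
y_5 = 7
z_5 = 4
w_5 = 5
d_5 = 4.5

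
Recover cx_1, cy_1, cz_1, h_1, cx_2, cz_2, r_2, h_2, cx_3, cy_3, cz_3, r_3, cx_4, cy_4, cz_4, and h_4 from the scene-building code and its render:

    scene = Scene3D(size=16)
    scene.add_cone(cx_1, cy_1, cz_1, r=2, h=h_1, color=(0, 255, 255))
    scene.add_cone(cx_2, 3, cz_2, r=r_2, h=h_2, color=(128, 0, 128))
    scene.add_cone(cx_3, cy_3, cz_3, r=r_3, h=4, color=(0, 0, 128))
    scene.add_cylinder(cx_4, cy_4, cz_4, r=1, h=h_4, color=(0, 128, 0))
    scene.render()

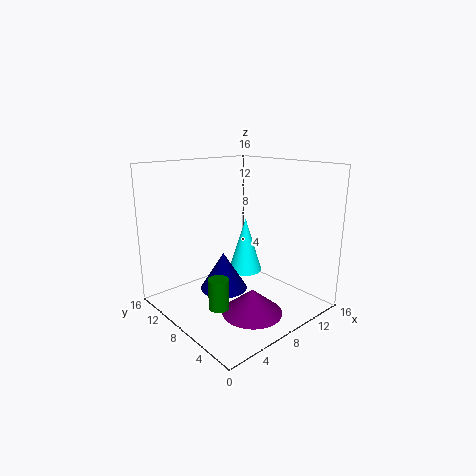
cx_1 = 10.5
cy_1 = 9.5
cz_1 = 3
h_1 = 6.5
cx_2 = 5.5
cz_2 = 2
r_2 = 3
h_2 = 2.5
cx_3 = 5.5
cy_3 = 7.5
cz_3 = 3
r_3 = 2.5
cx_4 = 2.5
cy_4 = 4.5
cz_4 = 3
h_4 = 3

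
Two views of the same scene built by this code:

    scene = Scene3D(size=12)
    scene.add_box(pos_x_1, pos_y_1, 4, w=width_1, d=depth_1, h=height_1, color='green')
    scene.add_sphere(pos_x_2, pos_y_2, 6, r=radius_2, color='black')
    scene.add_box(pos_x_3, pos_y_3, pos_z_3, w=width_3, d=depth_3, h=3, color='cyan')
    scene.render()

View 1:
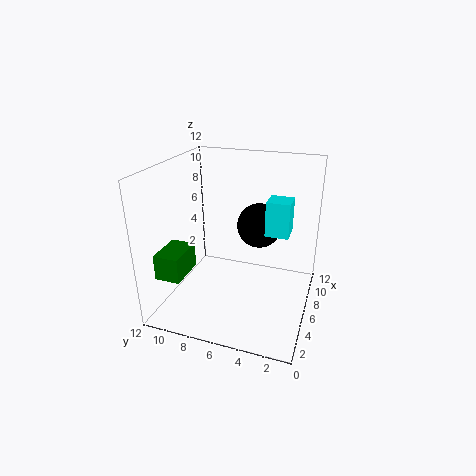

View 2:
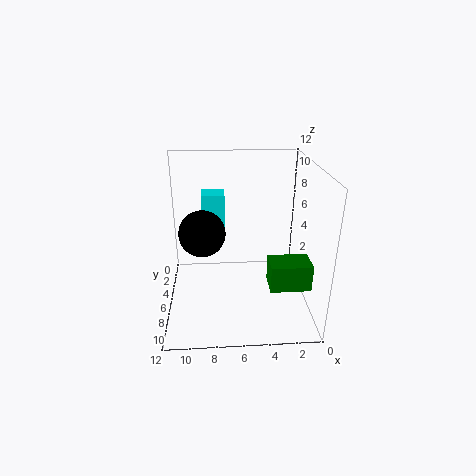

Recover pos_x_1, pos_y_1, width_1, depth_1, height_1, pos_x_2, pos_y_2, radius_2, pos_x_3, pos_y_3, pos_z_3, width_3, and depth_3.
pos_x_1 = 1, pos_y_1 = 9, width_1 = 3, depth_1 = 2, height_1 = 2, pos_x_2 = 9, pos_y_2 = 5, radius_2 = 2, pos_x_3 = 7, pos_y_3 = 2, pos_z_3 = 6, width_3 = 2, depth_3 = 2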